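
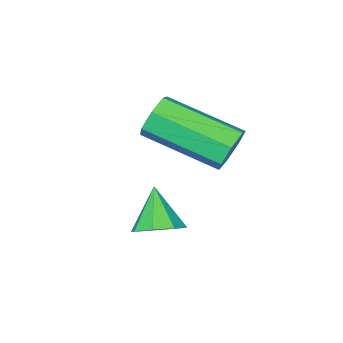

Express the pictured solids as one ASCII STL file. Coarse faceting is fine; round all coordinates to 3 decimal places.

solid 
facet normal -0.432 0.831 -0.350
outer loop
vertex -3.961 -2.374 -0.539
vertex -4.332 -2.348 -0.019
vertex -3.755 -2.087 -0.111
endloop
endfacet
facet normal 0.822 0.203 -0.532
outer loop
vertex -3.961 -2.374 -0.539
vertex -3.755 -2.087 -0.111
vertex -3.076 -4.079 0.178
endloop
endfacet
facet normal 0.822 0.203 -0.531
outer loop
vertex -3.076 -4.079 0.178
vertex -3.755 -2.087 -0.111
vertex -2.87 -3.791 0.607
endloop
endfacet
facet normal 0.431 -0.831 0.351
outer loop
vertex -3.076 -4.079 0.178
vertex -2.87 -3.791 0.607
vertex -3.448 -4.052 0.699
endloop
endfacet
facet normal -0.432 0.831 -0.350
outer loop
vertex -3.755 -2.087 -0.111
vertex -4.332 -2.348 -0.019
vertex -3.984 -1.996 0.387
endloop
endfacet
facet normal 0.802 0.531 0.272
outer loop
vertex -3.755 -2.087 -0.111
vertex -3.984 -1.996 0.387
vertex -2.87 -3.791 0.607
endloop
endfacet
facet normal 0.802 0.531 0.272
outer loop
vertex -2.87 -3.791 0.607
vertex -3.984 -1.996 0.387
vertex -3.099 -3.7 1.105
endloop
endfacet
facet normal 0.431 -0.831 0.350
outer loop
vertex -2.87 -3.791 0.607
vertex -3.099 -3.7 1.105
vertex -3.448 -4.052 0.699
endloop
endfacet
facet normal -0.432 0.831 -0.351
outer loop
vertex -3.984 -1.996 0.387
vertex -4.332 -2.348 -0.019
vertex -4.475 -2.17 0.579
endloop
endfacet
facet normal 0.178 0.459 0.870
outer loop
vertex -3.984 -1.996 0.387
vertex -4.475 -2.17 0.579
vertex -3.099 -3.7 1.105
endloop
endfacet
facet normal 0.178 0.459 0.870
outer loop
vertex -3.099 -3.7 1.105
vertex -4.475 -2.17 0.579
vertex -3.59 -3.874 1.297
endloop
endfacet
facet normal 0.432 -0.831 0.350
outer loop
vertex -3.099 -3.7 1.105
vertex -3.59 -3.874 1.297
vertex -3.448 -4.052 0.699
endloop
endfacet
facet normal -0.431 0.831 -0.351
outer loop
vertex -4.475 -2.17 0.579
vertex -4.332 -2.348 -0.019
vertex -4.859 -2.478 0.321
endloop
endfacet
facet normal -0.580 0.042 0.814
outer loop
vertex -4.475 -2.17 0.579
vertex -4.859 -2.478 0.321
vertex -3.59 -3.874 1.297
endloop
endfacet
facet normal -0.580 0.042 0.814
outer loop
vertex -3.59 -3.874 1.297
vertex -4.859 -2.478 0.321
vertex -3.974 -4.182 1.039
endloop
endfacet
facet normal 0.432 -0.831 0.350
outer loop
vertex -3.59 -3.874 1.297
vertex -3.974 -4.182 1.039
vertex -3.448 -4.052 0.699
endloop
endfacet
facet normal -0.431 0.831 -0.351
outer loop
vertex -4.859 -2.478 0.321
vertex -4.332 -2.348 -0.019
vertex -4.846 -2.688 -0.193
endloop
endfacet
facet normal -0.902 -0.408 0.144
outer loop
vertex -4.859 -2.478 0.321
vertex -4.846 -2.688 -0.193
vertex -3.974 -4.182 1.039
endloop
endfacet
facet normal -0.902 -0.408 0.144
outer loop
vertex -3.974 -4.182 1.039
vertex -4.846 -2.688 -0.193
vertex -3.961 -4.392 0.525
endloop
endfacet
facet normal 0.432 -0.831 0.350
outer loop
vertex -3.974 -4.182 1.039
vertex -3.961 -4.392 0.525
vertex -3.448 -4.052 0.699
endloop
endfacet
facet normal -0.432 0.831 -0.350
outer loop
vertex -4.846 -2.688 -0.193
vertex -4.332 -2.348 -0.019
vertex -4.447 -2.642 -0.576
endloop
endfacet
facet normal -0.545 -0.550 -0.633
outer loop
vertex -4.846 -2.688 -0.193
vertex -4.447 -2.642 -0.576
vertex -3.961 -4.392 0.525
endloop
endfacet
facet normal -0.545 -0.550 -0.633
outer loop
vertex -3.961 -4.392 0.525
vertex -4.447 -2.642 -0.576
vertex -3.562 -4.346 0.142
endloop
endfacet
facet normal 0.432 -0.831 0.350
outer loop
vertex -3.961 -4.392 0.525
vertex -3.562 -4.346 0.142
vertex -3.448 -4.052 0.699
endloop
endfacet
facet normal -0.432 0.831 -0.350
outer loop
vertex -4.447 -2.642 -0.576
vertex -4.332 -2.348 -0.019
vertex -3.961 -2.374 -0.539
endloop
endfacet
facet normal 0.224 -0.277 -0.934
outer loop
vertex -4.447 -2.642 -0.576
vertex -3.961 -2.374 -0.539
vertex -3.562 -4.346 0.142
endloop
endfacet
facet normal 0.222 -0.278 -0.935
outer loop
vertex -3.562 -4.346 0.142
vertex -3.961 -2.374 -0.539
vertex -3.076 -4.079 0.178
endloop
endfacet
facet normal 0.431 -0.831 0.351
outer loop
vertex -3.562 -4.346 0.142
vertex -3.076 -4.079 0.178
vertex -3.448 -4.052 0.699
endloop
endfacet
facet normal 0.324 0.517 -0.792
outer loop
vertex -1.919 -2.921 -1.968
vertex -2.534 -2.797 -2.139
vertex -2.092 -2.501 -1.765
endloop
endfacet
facet normal 0.644 -0.102 0.759
outer loop
vertex -1.919 -2.921 -1.968
vertex -2.092 -2.501 -1.765
vertex -2.926 -3.423 -1.181
endloop
endfacet
facet normal 0.325 0.516 -0.793
outer loop
vertex -2.092 -2.501 -1.765
vertex -2.534 -2.797 -2.139
vertex -2.524 -2.255 -1.782
endloop
endfacet
facet normal 0.190 0.397 0.898
outer loop
vertex -2.092 -2.501 -1.765
vertex -2.524 -2.255 -1.782
vertex -2.926 -3.423 -1.181
endloop
endfacet
facet normal 0.325 0.516 -0.792
outer loop
vertex -2.524 -2.255 -1.782
vertex -2.534 -2.797 -2.139
vertex -2.962 -2.326 -2.008
endloop
endfacet
facet normal -0.456 0.526 0.718
outer loop
vertex -2.524 -2.255 -1.782
vertex -2.962 -2.326 -2.008
vertex -2.926 -3.423 -1.181
endloop
endfacet
facet normal 0.325 0.516 -0.792
outer loop
vertex -2.962 -2.326 -2.008
vertex -2.534 -2.797 -2.139
vertex -3.148 -2.674 -2.311
endloop
endfacet
facet normal -0.923 0.213 0.322
outer loop
vertex -2.962 -2.326 -2.008
vertex -3.148 -2.674 -2.311
vertex -2.926 -3.423 -1.181
endloop
endfacet
facet normal 0.325 0.515 -0.793
outer loop
vertex -3.148 -2.674 -2.311
vertex -2.534 -2.797 -2.139
vertex -2.975 -3.094 -2.513
endloop
endfacet
facet normal -0.932 -0.358 -0.054
outer loop
vertex -3.148 -2.674 -2.311
vertex -2.975 -3.094 -2.513
vertex -2.926 -3.423 -1.181
endloop
endfacet
facet normal 0.324 0.517 -0.792
outer loop
vertex -2.975 -3.094 -2.513
vertex -2.534 -2.797 -2.139
vertex -2.543 -3.34 -2.497
endloop
endfacet
facet normal -0.480 -0.856 -0.194
outer loop
vertex -2.975 -3.094 -2.513
vertex -2.543 -3.34 -2.497
vertex -2.926 -3.423 -1.181
endloop
endfacet
facet normal 0.324 0.517 -0.792
outer loop
vertex -2.543 -3.34 -2.497
vertex -2.534 -2.797 -2.139
vertex -2.105 -3.268 -2.271
endloop
endfacet
facet normal 0.169 -0.986 -0.013
outer loop
vertex -2.543 -3.34 -2.497
vertex -2.105 -3.268 -2.271
vertex -2.926 -3.423 -1.181
endloop
endfacet
facet normal 0.324 0.517 -0.792
outer loop
vertex -2.105 -3.268 -2.271
vertex -2.534 -2.797 -2.139
vertex -1.919 -2.921 -1.968
endloop
endfacet
facet normal 0.634 -0.673 0.382
outer loop
vertex -2.105 -3.268 -2.271
vertex -1.919 -2.921 -1.968
vertex -2.926 -3.423 -1.181
endloop
endfacet

endsolid


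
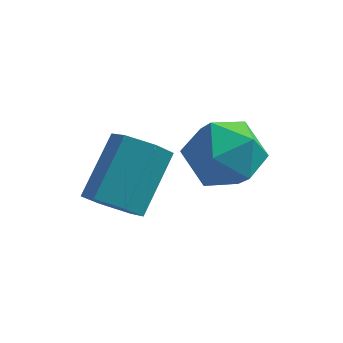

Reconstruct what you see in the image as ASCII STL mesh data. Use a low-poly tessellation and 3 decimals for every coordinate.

solid 
facet normal -0.193 -0.729 -0.657
outer loop
vertex 1.033 -2.538 -0.223
vertex 0.225 -2.486 -0.043
vertex 0.545 -2.022 -0.652
endloop
endfacet
facet normal 0.785 0.286 -0.549
outer loop
vertex 1.033 -2.538 -0.223
vertex 0.545 -2.022 -0.652
vertex 1.424 -1.065 1.103
endloop
endfacet
facet normal 0.785 0.287 -0.550
outer loop
vertex 1.424 -1.065 1.103
vertex 0.545 -2.022 -0.652
vertex 0.935 -0.55 0.674
endloop
endfacet
facet normal 0.192 0.729 0.657
outer loop
vertex 1.424 -1.065 1.103
vertex 0.935 -0.55 0.674
vertex 0.615 -1.014 1.283
endloop
endfacet
facet normal -0.192 -0.729 -0.657
outer loop
vertex 0.545 -2.022 -0.652
vertex 0.225 -2.486 -0.043
vertex -0.264 -1.971 -0.472
endloop
endfacet
facet normal -0.118 0.682 -0.722
outer loop
vertex 0.545 -2.022 -0.652
vertex -0.264 -1.971 -0.472
vertex 0.935 -0.55 0.674
endloop
endfacet
facet normal -0.117 0.681 -0.723
outer loop
vertex 0.935 -0.55 0.674
vertex -0.264 -1.971 -0.472
vertex 0.126 -0.498 0.854
endloop
endfacet
facet normal 0.193 0.729 0.657
outer loop
vertex 0.935 -0.55 0.674
vertex 0.126 -0.498 0.854
vertex 0.615 -1.014 1.283
endloop
endfacet
facet normal -0.192 -0.729 -0.657
outer loop
vertex -0.264 -1.971 -0.472
vertex 0.225 -2.486 -0.043
vertex -0.584 -2.435 0.137
endloop
endfacet
facet normal -0.902 0.395 -0.173
outer loop
vertex -0.264 -1.971 -0.472
vertex -0.584 -2.435 0.137
vertex 0.126 -0.498 0.854
endloop
endfacet
facet normal -0.903 0.395 -0.172
outer loop
vertex 0.126 -0.498 0.854
vertex -0.584 -2.435 0.137
vertex -0.193 -0.962 1.463
endloop
endfacet
facet normal 0.193 0.729 0.657
outer loop
vertex 0.126 -0.498 0.854
vertex -0.193 -0.962 1.463
vertex 0.615 -1.014 1.283
endloop
endfacet
facet normal -0.192 -0.729 -0.657
outer loop
vertex -0.584 -2.435 0.137
vertex 0.225 -2.486 -0.043
vertex -0.095 -2.95 0.566
endloop
endfacet
facet normal -0.784 -0.287 0.550
outer loop
vertex -0.584 -2.435 0.137
vertex -0.095 -2.95 0.566
vertex -0.193 -0.962 1.463
endloop
endfacet
facet normal -0.785 -0.286 0.549
outer loop
vertex -0.193 -0.962 1.463
vertex -0.095 -2.95 0.566
vertex 0.295 -1.478 1.892
endloop
endfacet
facet normal 0.193 0.729 0.657
outer loop
vertex -0.193 -0.962 1.463
vertex 0.295 -1.478 1.892
vertex 0.615 -1.014 1.283
endloop
endfacet
facet normal -0.193 -0.729 -0.657
outer loop
vertex -0.095 -2.95 0.566
vertex 0.225 -2.486 -0.043
vertex 0.714 -3.002 0.386
endloop
endfacet
facet normal 0.117 -0.682 0.722
outer loop
vertex -0.095 -2.95 0.566
vertex 0.714 -3.002 0.386
vertex 0.295 -1.478 1.892
endloop
endfacet
facet normal 0.118 -0.681 0.722
outer loop
vertex 0.295 -1.478 1.892
vertex 0.714 -3.002 0.386
vertex 1.104 -1.529 1.712
endloop
endfacet
facet normal 0.192 0.729 0.657
outer loop
vertex 0.295 -1.478 1.892
vertex 1.104 -1.529 1.712
vertex 0.615 -1.014 1.283
endloop
endfacet
facet normal -0.193 -0.729 -0.657
outer loop
vertex 0.714 -3.002 0.386
vertex 0.225 -2.486 -0.043
vertex 1.033 -2.538 -0.223
endloop
endfacet
facet normal 0.903 -0.394 0.172
outer loop
vertex 0.714 -3.002 0.386
vertex 1.033 -2.538 -0.223
vertex 1.104 -1.529 1.712
endloop
endfacet
facet normal 0.902 -0.395 0.173
outer loop
vertex 1.104 -1.529 1.712
vertex 1.033 -2.538 -0.223
vertex 1.424 -1.065 1.103
endloop
endfacet
facet normal 0.192 0.729 0.657
outer loop
vertex 1.104 -1.529 1.712
vertex 1.424 -1.065 1.103
vertex 0.615 -1.014 1.283
endloop
endfacet
facet normal -0.966 0.204 -0.157
outer loop
vertex 1.762 -0.04 -0.195
vertex 1.478 -0.605 0.823
vertex 1.723 0.568 0.836
endloop
endfacet
facet normal -0.550 0.710 -0.439
outer loop
vertex 1.762 -0.04 -0.195
vertex 1.723 0.568 0.836
vertex 2.609 0.771 0.054
endloop
endfacet
facet normal -0.114 0.398 -0.910
outer loop
vertex 1.762 -0.04 -0.195
vertex 2.609 0.771 0.054
vertex 2.911 -0.277 -0.442
endloop
endfacet
facet normal -0.259 -0.300 -0.918
outer loop
vertex 1.762 -0.04 -0.195
vertex 2.911 -0.277 -0.442
vertex 2.212 -1.128 0.033
endloop
endfacet
facet normal -0.787 -0.420 -0.453
outer loop
vertex 1.762 -0.04 -0.195
vertex 2.212 -1.128 0.033
vertex 1.478 -0.605 0.823
endloop
endfacet
facet normal -0.152 0.985 0.084
outer loop
vertex 2.609 0.771 0.054
vertex 1.723 0.568 0.836
vertex 2.848 0.708 1.227
endloop
endfacet
facet normal -0.824 0.166 0.542
outer loop
vertex 1.723 0.568 0.836
vertex 1.478 -0.605 0.823
vertex 2.149 -0.143 1.702
endloop
endfacet
facet normal -0.533 -0.844 0.063
outer loop
vertex 1.478 -0.605 0.823
vertex 2.212 -1.128 0.033
vertex 2.451 -1.191 1.206
endloop
endfacet
facet normal 0.321 -0.649 -0.690
outer loop
vertex 2.212 -1.128 0.033
vertex 2.911 -0.277 -0.442
vertex 3.337 -0.988 0.424
endloop
endfacet
facet normal 0.556 0.481 -0.678
outer loop
vertex 2.911 -0.277 -0.442
vertex 2.609 0.771 0.054
vertex 3.582 0.185 0.437
endloop
endfacet
facet normal 0.259 0.300 0.918
outer loop
vertex 3.298 -0.38 1.455
vertex 2.848 0.708 1.227
vertex 2.149 -0.143 1.702
endloop
endfacet
facet normal 0.114 -0.398 0.910
outer loop
vertex 3.298 -0.38 1.455
vertex 2.149 -0.143 1.702
vertex 2.451 -1.191 1.206
endloop
endfacet
facet normal 0.550 -0.710 0.439
outer loop
vertex 3.298 -0.38 1.455
vertex 2.451 -1.191 1.206
vertex 3.337 -0.988 0.424
endloop
endfacet
facet normal 0.966 -0.204 0.157
outer loop
vertex 3.298 -0.38 1.455
vertex 3.337 -0.988 0.424
vertex 3.582 0.185 0.437
endloop
endfacet
facet normal 0.787 0.420 0.453
outer loop
vertex 3.298 -0.38 1.455
vertex 3.582 0.185 0.437
vertex 2.848 0.708 1.227
endloop
endfacet
facet normal -0.321 0.649 0.690
outer loop
vertex 2.149 -0.143 1.702
vertex 2.848 0.708 1.227
vertex 1.723 0.568 0.836
endloop
endfacet
facet normal -0.556 -0.481 0.678
outer loop
vertex 2.451 -1.191 1.206
vertex 2.149 -0.143 1.702
vertex 1.478 -0.605 0.823
endloop
endfacet
facet normal 0.152 -0.985 -0.084
outer loop
vertex 3.337 -0.988 0.424
vertex 2.451 -1.191 1.206
vertex 2.212 -1.128 0.033
endloop
endfacet
facet normal 0.824 -0.166 -0.542
outer loop
vertex 3.582 0.185 0.437
vertex 3.337 -0.988 0.424
vertex 2.911 -0.277 -0.442
endloop
endfacet
facet normal 0.533 0.844 -0.063
outer loop
vertex 2.848 0.708 1.227
vertex 3.582 0.185 0.437
vertex 2.609 0.771 0.054
endloop
endfacet

endsolid


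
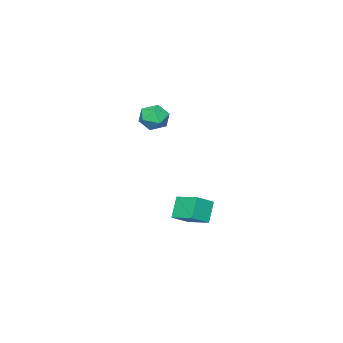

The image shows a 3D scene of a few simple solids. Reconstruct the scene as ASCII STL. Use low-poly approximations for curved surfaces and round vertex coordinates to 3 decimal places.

solid 
facet normal -0.538 -0.197 0.819
outer loop
vertex -0.75 2.275 -1.827
vertex -0.682 3.351 -1.524
vertex -1.548 2.46 -2.307
endloop
endfacet
facet normal -0.060 -0.961 -0.270
outer loop
vertex -0.978 2.669 -3.176
vertex -0.75 2.275 -1.827
vertex -1.548 2.46 -2.307
endloop
endfacet
facet normal -0.538 -0.197 0.819
outer loop
vertex -1.548 2.46 -2.307
vertex -0.682 3.351 -1.524
vertex -1.481 3.537 -2.004
endloop
endfacet
facet normal -0.841 0.194 -0.505
outer loop
vertex -1.481 3.537 -2.004
vertex -0.978 2.669 -3.176
vertex -1.548 2.46 -2.307
endloop
endfacet
facet normal 0.841 -0.195 0.505
outer loop
vertex -0.75 2.275 -1.827
vertex -0.112 3.56 -2.393
vertex -0.682 3.351 -1.524
endloop
endfacet
facet normal -0.061 -0.961 -0.270
outer loop
vertex -0.179 2.483 -2.696
vertex -0.75 2.275 -1.827
vertex -0.978 2.669 -3.176
endloop
endfacet
facet normal 0.840 -0.195 0.506
outer loop
vertex -0.179 2.483 -2.696
vertex -0.112 3.56 -2.393
vertex -0.75 2.275 -1.827
endloop
endfacet
facet normal 0.061 0.961 0.271
outer loop
vertex -0.682 3.351 -1.524
vertex -0.112 3.56 -2.393
vertex -1.481 3.537 -2.004
endloop
endfacet
facet normal -0.840 0.195 -0.505
outer loop
vertex -0.91 3.745 -2.873
vertex -0.978 2.669 -3.176
vertex -1.481 3.537 -2.004
endloop
endfacet
facet normal 0.061 0.961 0.270
outer loop
vertex -1.481 3.537 -2.004
vertex -0.112 3.56 -2.393
vertex -0.91 3.745 -2.873
endloop
endfacet
facet normal 0.538 0.197 -0.820
outer loop
vertex -0.91 3.745 -2.873
vertex -0.179 2.483 -2.696
vertex -0.978 2.669 -3.176
endloop
endfacet
facet normal 0.538 0.197 -0.819
outer loop
vertex -0.112 3.56 -2.393
vertex -0.179 2.483 -2.696
vertex -0.91 3.745 -2.873
endloop
endfacet
facet normal -0.241 0.459 0.855
outer loop
vertex 0.025 2.553 2.954
vertex -0.026 1.956 3.26
vertex 0.563 2.28 3.252
endloop
endfacet
facet normal 0.187 0.869 0.458
outer loop
vertex 0.025 2.553 2.954
vertex 0.563 2.28 3.252
vertex 0.626 2.582 2.654
endloop
endfacet
facet normal -0.132 0.976 -0.171
outer loop
vertex 0.025 2.553 2.954
vertex 0.626 2.582 2.654
vertex 0.076 2.444 2.292
endloop
endfacet
facet normal -0.758 0.632 -0.162
outer loop
vertex 0.025 2.553 2.954
vertex 0.076 2.444 2.292
vertex -0.327 2.057 2.667
endloop
endfacet
facet normal -0.825 0.312 0.472
outer loop
vertex 0.025 2.553 2.954
vertex -0.327 2.057 2.667
vertex -0.026 1.956 3.26
endloop
endfacet
facet normal 0.791 0.508 0.340
outer loop
vertex 0.626 2.582 2.654
vertex 0.563 2.28 3.252
vertex 0.947 2.003 2.773
endloop
endfacet
facet normal 0.100 -0.157 0.983
outer loop
vertex 0.563 2.28 3.252
vertex -0.026 1.956 3.26
vertex 0.544 1.616 3.148
endloop
endfacet
facet normal -0.845 -0.394 0.362
outer loop
vertex -0.026 1.956 3.26
vertex -0.327 2.057 2.667
vertex -0.006 1.478 2.786
endloop
endfacet
facet normal -0.738 0.125 -0.664
outer loop
vertex -0.327 2.057 2.667
vertex 0.076 2.444 2.292
vertex 0.057 1.78 2.188
endloop
endfacet
facet normal 0.274 0.683 -0.677
outer loop
vertex 0.076 2.444 2.292
vertex 0.626 2.582 2.654
vertex 0.646 2.104 2.18
endloop
endfacet
facet normal 0.758 -0.632 0.162
outer loop
vertex 0.595 1.507 2.486
vertex 0.947 2.003 2.773
vertex 0.544 1.616 3.148
endloop
endfacet
facet normal 0.132 -0.976 0.171
outer loop
vertex 0.595 1.507 2.486
vertex 0.544 1.616 3.148
vertex -0.006 1.478 2.786
endloop
endfacet
facet normal -0.187 -0.869 -0.458
outer loop
vertex 0.595 1.507 2.486
vertex -0.006 1.478 2.786
vertex 0.057 1.78 2.188
endloop
endfacet
facet normal 0.241 -0.459 -0.855
outer loop
vertex 0.595 1.507 2.486
vertex 0.057 1.78 2.188
vertex 0.646 2.104 2.18
endloop
endfacet
facet normal 0.825 -0.312 -0.472
outer loop
vertex 0.595 1.507 2.486
vertex 0.646 2.104 2.18
vertex 0.947 2.003 2.773
endloop
endfacet
facet normal 0.738 -0.125 0.664
outer loop
vertex 0.544 1.616 3.148
vertex 0.947 2.003 2.773
vertex 0.563 2.28 3.252
endloop
endfacet
facet normal -0.274 -0.683 0.677
outer loop
vertex -0.006 1.478 2.786
vertex 0.544 1.616 3.148
vertex -0.026 1.956 3.26
endloop
endfacet
facet normal -0.791 -0.508 -0.340
outer loop
vertex 0.057 1.78 2.188
vertex -0.006 1.478 2.786
vertex -0.327 2.057 2.667
endloop
endfacet
facet normal -0.100 0.157 -0.983
outer loop
vertex 0.646 2.104 2.18
vertex 0.057 1.78 2.188
vertex 0.076 2.444 2.292
endloop
endfacet
facet normal 0.845 0.394 -0.362
outer loop
vertex 0.947 2.003 2.773
vertex 0.646 2.104 2.18
vertex 0.626 2.582 2.654
endloop
endfacet

endsolid


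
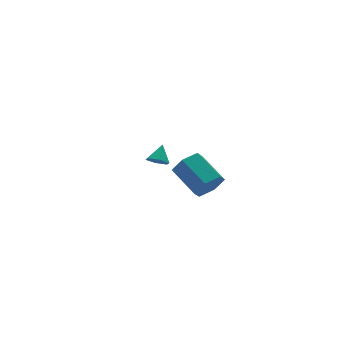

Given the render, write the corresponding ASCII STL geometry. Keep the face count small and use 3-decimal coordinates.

solid 
facet normal 0.189 -0.882 -0.431
outer loop
vertex -0.903 -4.144 1.509
vertex -1.32 -3.848 0.72
vertex -0.399 -3.711 0.844
endloop
endfacet
facet normal 0.823 -0.097 0.560
outer loop
vertex -0.903 -4.144 1.509
vertex -0.399 -3.711 0.844
vertex -1.262 -2.468 2.328
endloop
endfacet
facet normal 0.822 -0.098 0.560
outer loop
vertex -1.262 -2.468 2.328
vertex -0.399 -3.711 0.844
vertex -0.758 -2.035 1.664
endloop
endfacet
facet normal -0.189 0.882 0.432
outer loop
vertex -1.262 -2.468 2.328
vertex -0.758 -2.035 1.664
vertex -1.68 -2.172 1.54
endloop
endfacet
facet normal 0.189 -0.882 -0.431
outer loop
vertex -0.399 -3.711 0.844
vertex -1.32 -3.848 0.72
vertex -0.816 -3.415 0.056
endloop
endfacet
facet normal 0.876 0.350 -0.332
outer loop
vertex -0.399 -3.711 0.844
vertex -0.816 -3.415 0.056
vertex -0.758 -2.035 1.664
endloop
endfacet
facet normal 0.876 0.351 -0.332
outer loop
vertex -0.758 -2.035 1.664
vertex -0.816 -3.415 0.056
vertex -1.176 -1.739 0.875
endloop
endfacet
facet normal -0.189 0.882 0.431
outer loop
vertex -0.758 -2.035 1.664
vertex -1.176 -1.739 0.875
vertex -1.68 -2.172 1.54
endloop
endfacet
facet normal 0.189 -0.882 -0.432
outer loop
vertex -0.816 -3.415 0.056
vertex -1.32 -3.848 0.72
vertex -1.738 -3.552 -0.068
endloop
endfacet
facet normal 0.054 0.448 -0.893
outer loop
vertex -0.816 -3.415 0.056
vertex -1.738 -3.552 -0.068
vertex -1.176 -1.739 0.875
endloop
endfacet
facet normal 0.054 0.448 -0.893
outer loop
vertex -1.176 -1.739 0.875
vertex -1.738 -3.552 -0.068
vertex -2.097 -1.876 0.751
endloop
endfacet
facet normal -0.189 0.882 0.431
outer loop
vertex -1.176 -1.739 0.875
vertex -2.097 -1.876 0.751
vertex -1.68 -2.172 1.54
endloop
endfacet
facet normal 0.189 -0.882 -0.432
outer loop
vertex -1.738 -3.552 -0.068
vertex -1.32 -3.848 0.72
vertex -2.242 -3.985 0.596
endloop
endfacet
facet normal -0.822 0.098 -0.560
outer loop
vertex -1.738 -3.552 -0.068
vertex -2.242 -3.985 0.596
vertex -2.097 -1.876 0.751
endloop
endfacet
facet normal -0.823 0.098 -0.560
outer loop
vertex -2.097 -1.876 0.751
vertex -2.242 -3.985 0.596
vertex -2.601 -2.309 1.416
endloop
endfacet
facet normal -0.189 0.882 0.431
outer loop
vertex -2.097 -1.876 0.751
vertex -2.601 -2.309 1.416
vertex -1.68 -2.172 1.54
endloop
endfacet
facet normal 0.189 -0.882 -0.431
outer loop
vertex -2.242 -3.985 0.596
vertex -1.32 -3.848 0.72
vertex -1.824 -4.281 1.385
endloop
endfacet
facet normal -0.876 -0.350 0.333
outer loop
vertex -2.242 -3.985 0.596
vertex -1.824 -4.281 1.385
vertex -2.601 -2.309 1.416
endloop
endfacet
facet normal -0.876 -0.350 0.332
outer loop
vertex -2.601 -2.309 1.416
vertex -1.824 -4.281 1.385
vertex -2.184 -2.605 2.204
endloop
endfacet
facet normal -0.189 0.882 0.431
outer loop
vertex -2.601 -2.309 1.416
vertex -2.184 -2.605 2.204
vertex -1.68 -2.172 1.54
endloop
endfacet
facet normal 0.189 -0.882 -0.431
outer loop
vertex -1.824 -4.281 1.385
vertex -1.32 -3.848 0.72
vertex -0.903 -4.144 1.509
endloop
endfacet
facet normal -0.054 -0.448 0.893
outer loop
vertex -1.824 -4.281 1.385
vertex -0.903 -4.144 1.509
vertex -2.184 -2.605 2.204
endloop
endfacet
facet normal -0.054 -0.448 0.893
outer loop
vertex -2.184 -2.605 2.204
vertex -0.903 -4.144 1.509
vertex -1.262 -2.468 2.328
endloop
endfacet
facet normal -0.189 0.882 0.432
outer loop
vertex -2.184 -2.605 2.204
vertex -1.262 -2.468 2.328
vertex -1.68 -2.172 1.54
endloop
endfacet
facet normal -0.536 -0.505 -0.676
outer loop
vertex 0.124 3.135 -2.362
vertex -0.308 3.67 -2.419
vertex 0.246 3.629 -2.828
endloop
endfacet
facet normal 0.980 -0.194 0.050
outer loop
vertex 0.124 3.135 -2.362
vertex 0.246 3.629 -2.828
vertex 0.308 4.25 -1.641
endloop
endfacet
facet normal -0.536 -0.506 -0.676
outer loop
vertex 0.246 3.629 -2.828
vertex -0.308 3.67 -2.419
vertex -0.187 4.164 -2.885
endloop
endfacet
facet normal 0.749 0.570 -0.337
outer loop
vertex 0.246 3.629 -2.828
vertex -0.187 4.164 -2.885
vertex 0.308 4.25 -1.641
endloop
endfacet
facet normal -0.536 -0.506 -0.676
outer loop
vertex -0.187 4.164 -2.885
vertex -0.308 3.67 -2.419
vertex -0.741 4.204 -2.475
endloop
endfacet
facet normal 0.016 0.997 -0.075
outer loop
vertex -0.187 4.164 -2.885
vertex -0.741 4.204 -2.475
vertex 0.308 4.25 -1.641
endloop
endfacet
facet normal -0.536 -0.505 -0.676
outer loop
vertex -0.741 4.204 -2.475
vertex -0.308 3.67 -2.419
vertex -0.862 3.71 -2.01
endloop
endfacet
facet normal -0.485 0.659 0.574
outer loop
vertex -0.741 4.204 -2.475
vertex -0.862 3.71 -2.01
vertex 0.308 4.25 -1.641
endloop
endfacet
facet normal -0.536 -0.505 -0.677
outer loop
vertex -0.862 3.71 -2.01
vertex -0.308 3.67 -2.419
vertex -0.43 3.175 -1.953
endloop
endfacet
facet normal -0.255 -0.104 0.961
outer loop
vertex -0.862 3.71 -2.01
vertex -0.43 3.175 -1.953
vertex 0.308 4.25 -1.641
endloop
endfacet
facet normal -0.536 -0.505 -0.677
outer loop
vertex -0.43 3.175 -1.953
vertex -0.308 3.67 -2.419
vertex 0.124 3.135 -2.362
endloop
endfacet
facet normal 0.478 -0.531 0.699
outer loop
vertex -0.43 3.175 -1.953
vertex 0.124 3.135 -2.362
vertex 0.308 4.25 -1.641
endloop
endfacet

endsolid


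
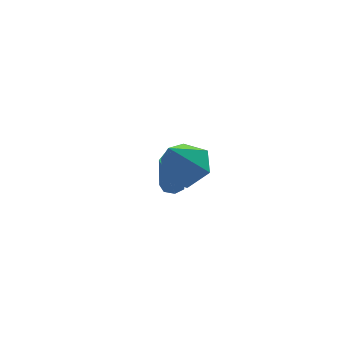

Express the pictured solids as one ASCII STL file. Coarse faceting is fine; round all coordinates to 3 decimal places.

solid 
facet normal 0.027 0.051 -0.998
outer loop
vertex -1.899 2.495 -1.626
vertex -2.205 2.915 -1.613
vertex -1.685 2.892 -1.6
endloop
endfacet
facet normal 0.880 -0.475 0.001
outer loop
vertex -1.899 2.495 -1.626
vertex -1.685 2.892 -1.6
vertex -1.95 2.404 0.12
endloop
endfacet
facet normal 0.880 -0.475 0.001
outer loop
vertex -1.95 2.404 0.12
vertex -1.685 2.892 -1.6
vertex -1.736 2.801 0.147
endloop
endfacet
facet normal -0.029 -0.052 0.998
outer loop
vertex -1.95 2.404 0.12
vertex -1.736 2.801 0.147
vertex -2.255 2.825 0.133
endloop
endfacet
facet normal 0.027 0.053 -0.998
outer loop
vertex -1.685 2.892 -1.6
vertex -2.205 2.915 -1.613
vertex -1.863 3.306 -1.583
endloop
endfacet
facet normal 0.918 0.393 0.047
outer loop
vertex -1.685 2.892 -1.6
vertex -1.863 3.306 -1.583
vertex -1.736 2.801 0.147
endloop
endfacet
facet normal 0.918 0.393 0.047
outer loop
vertex -1.736 2.801 0.147
vertex -1.863 3.306 -1.583
vertex -1.914 3.215 0.164
endloop
endfacet
facet normal -0.029 -0.054 0.998
outer loop
vertex -1.736 2.801 0.147
vertex -1.914 3.215 0.164
vertex -2.255 2.825 0.133
endloop
endfacet
facet normal 0.030 0.050 -0.998
outer loop
vertex -1.863 3.306 -1.583
vertex -2.205 2.915 -1.613
vertex -2.298 3.426 -1.59
endloop
endfacet
facet normal 0.265 0.963 0.058
outer loop
vertex -1.863 3.306 -1.583
vertex -2.298 3.426 -1.59
vertex -1.914 3.215 0.164
endloop
endfacet
facet normal 0.267 0.962 0.057
outer loop
vertex -1.914 3.215 0.164
vertex -2.298 3.426 -1.59
vertex -2.348 3.336 0.157
endloop
endfacet
facet normal -0.031 -0.052 0.998
outer loop
vertex -1.914 3.215 0.164
vertex -2.348 3.336 0.157
vertex -2.255 2.825 0.133
endloop
endfacet
facet normal 0.029 0.050 -0.998
outer loop
vertex -2.298 3.426 -1.59
vertex -2.205 2.915 -1.613
vertex -2.663 3.162 -1.614
endloop
endfacet
facet normal -0.587 0.809 0.025
outer loop
vertex -2.298 3.426 -1.59
vertex -2.663 3.162 -1.614
vertex -2.348 3.336 0.157
endloop
endfacet
facet normal -0.588 0.808 0.025
outer loop
vertex -2.348 3.336 0.157
vertex -2.663 3.162 -1.614
vertex -2.713 3.071 0.133
endloop
endfacet
facet normal -0.028 -0.052 0.998
outer loop
vertex -2.348 3.336 0.157
vertex -2.713 3.071 0.133
vertex -2.255 2.825 0.133
endloop
endfacet
facet normal 0.030 0.052 -0.998
outer loop
vertex -2.663 3.162 -1.614
vertex -2.205 2.915 -1.613
vertex -2.682 2.712 -1.638
endloop
endfacet
facet normal -0.999 0.044 -0.026
outer loop
vertex -2.663 3.162 -1.614
vertex -2.682 2.712 -1.638
vertex -2.713 3.071 0.133
endloop
endfacet
facet normal -0.999 0.046 -0.027
outer loop
vertex -2.713 3.071 0.133
vertex -2.682 2.712 -1.638
vertex -2.733 2.621 0.109
endloop
endfacet
facet normal -0.028 -0.052 0.998
outer loop
vertex -2.713 3.071 0.133
vertex -2.733 2.621 0.109
vertex -2.255 2.825 0.133
endloop
endfacet
facet normal 0.030 0.052 -0.998
outer loop
vertex -2.682 2.712 -1.638
vertex -2.205 2.915 -1.613
vertex -2.343 2.415 -1.643
endloop
endfacet
facet normal -0.658 -0.750 -0.058
outer loop
vertex -2.682 2.712 -1.638
vertex -2.343 2.415 -1.643
vertex -2.733 2.621 0.109
endloop
endfacet
facet normal -0.657 -0.751 -0.058
outer loop
vertex -2.733 2.621 0.109
vertex -2.343 2.415 -1.643
vertex -2.393 2.324 0.103
endloop
endfacet
facet normal -0.028 -0.052 0.998
outer loop
vertex -2.733 2.621 0.109
vertex -2.393 2.324 0.103
vertex -2.255 2.825 0.133
endloop
endfacet
facet normal 0.029 0.052 -0.998
outer loop
vertex -2.343 2.415 -1.643
vertex -2.205 2.915 -1.613
vertex -1.899 2.495 -1.626
endloop
endfacet
facet normal 0.179 -0.983 -0.046
outer loop
vertex -2.343 2.415 -1.643
vertex -1.899 2.495 -1.626
vertex -2.393 2.324 0.103
endloop
endfacet
facet normal 0.179 -0.983 -0.046
outer loop
vertex -2.393 2.324 0.103
vertex -1.899 2.495 -1.626
vertex -1.95 2.404 0.12
endloop
endfacet
facet normal -0.029 -0.052 0.998
outer loop
vertex -2.393 2.324 0.103
vertex -1.95 2.404 0.12
vertex -2.255 2.825 0.133
endloop
endfacet
facet normal 0.429 0.157 -0.890
outer loop
vertex -2.58 -1.0 3.089
vertex -3.149 -0.126 2.969
vertex -2.208 -0.08 3.431
endloop
endfacet
facet normal 0.573 -0.479 0.665
outer loop
vertex -2.58 -1.0 3.089
vertex -2.208 -0.08 3.431
vertex -3.991 -0.434 4.711
endloop
endfacet
facet normal 0.429 0.157 -0.890
outer loop
vertex -2.208 -0.08 3.431
vertex -3.149 -0.126 2.969
vertex -2.776 0.794 3.311
endloop
endfacet
facet normal 0.475 0.415 0.776
outer loop
vertex -2.208 -0.08 3.431
vertex -2.776 0.794 3.311
vertex -3.991 -0.434 4.711
endloop
endfacet
facet normal 0.430 0.156 -0.889
outer loop
vertex -2.776 0.794 3.311
vertex -3.149 -0.126 2.969
vertex -3.718 0.748 2.848
endloop
endfacet
facet normal -0.279 0.829 0.485
outer loop
vertex -2.776 0.794 3.311
vertex -3.718 0.748 2.848
vertex -3.991 -0.434 4.711
endloop
endfacet
facet normal 0.430 0.157 -0.889
outer loop
vertex -3.718 0.748 2.848
vertex -3.149 -0.126 2.969
vertex -4.09 -0.172 2.506
endloop
endfacet
facet normal -0.934 0.347 0.083
outer loop
vertex -3.718 0.748 2.848
vertex -4.09 -0.172 2.506
vertex -3.991 -0.434 4.711
endloop
endfacet
facet normal 0.430 0.158 -0.889
outer loop
vertex -4.09 -0.172 2.506
vertex -3.149 -0.126 2.969
vertex -3.521 -1.046 2.626
endloop
endfacet
facet normal -0.836 -0.548 -0.028
outer loop
vertex -4.09 -0.172 2.506
vertex -3.521 -1.046 2.626
vertex -3.991 -0.434 4.711
endloop
endfacet
facet normal 0.430 0.158 -0.889
outer loop
vertex -3.521 -1.046 2.626
vertex -3.149 -0.126 2.969
vertex -2.58 -1.0 3.089
endloop
endfacet
facet normal -0.083 -0.961 0.263
outer loop
vertex -3.521 -1.046 2.626
vertex -2.58 -1.0 3.089
vertex -3.991 -0.434 4.711
endloop
endfacet

endsolid


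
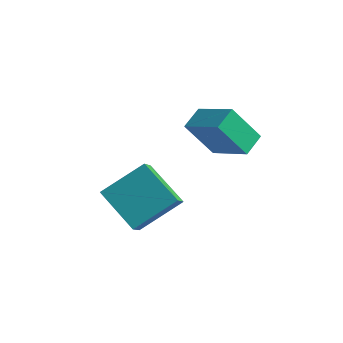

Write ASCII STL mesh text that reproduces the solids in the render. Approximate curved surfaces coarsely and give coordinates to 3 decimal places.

solid 
facet normal -0.882 0.141 -0.450
outer loop
vertex 1.634 -1.223 -0.113
vertex 1.597 -0.235 0.269
vertex 2.519 -0.595 -1.649
endloop
endfacet
facet normal 0.035 -0.932 -0.361
outer loop
vertex 4.203 -0.865 -0.789
vertex 1.634 -1.223 -0.113
vertex 2.519 -0.595 -1.649
endloop
endfacet
facet normal -0.882 0.142 -0.450
outer loop
vertex 2.519 -0.595 -1.649
vertex 1.597 -0.235 0.269
vertex 2.482 0.393 -1.266
endloop
endfacet
facet normal 0.471 0.334 -0.817
outer loop
vertex 2.482 0.393 -1.266
vertex 4.203 -0.865 -0.789
vertex 2.519 -0.595 -1.649
endloop
endfacet
facet normal -0.471 -0.333 0.817
outer loop
vertex 1.634 -1.223 -0.113
vertex 3.281 -0.505 1.129
vertex 1.597 -0.235 0.269
endloop
endfacet
facet normal 0.035 -0.932 -0.361
outer loop
vertex 3.318 -1.493 0.746
vertex 1.634 -1.223 -0.113
vertex 4.203 -0.865 -0.789
endloop
endfacet
facet normal -0.470 -0.334 0.817
outer loop
vertex 3.318 -1.493 0.746
vertex 3.281 -0.505 1.129
vertex 1.634 -1.223 -0.113
endloop
endfacet
facet normal -0.035 0.932 0.361
outer loop
vertex 1.597 -0.235 0.269
vertex 3.281 -0.505 1.129
vertex 2.482 0.393 -1.266
endloop
endfacet
facet normal 0.470 0.334 -0.817
outer loop
vertex 4.166 0.123 -0.407
vertex 4.203 -0.865 -0.789
vertex 2.482 0.393 -1.266
endloop
endfacet
facet normal -0.035 0.932 0.361
outer loop
vertex 2.482 0.393 -1.266
vertex 3.281 -0.505 1.129
vertex 4.166 0.123 -0.407
endloop
endfacet
facet normal 0.882 -0.141 0.450
outer loop
vertex 4.166 0.123 -0.407
vertex 3.318 -1.493 0.746
vertex 4.203 -0.865 -0.789
endloop
endfacet
facet normal 0.882 -0.141 0.450
outer loop
vertex 3.281 -0.505 1.129
vertex 3.318 -1.493 0.746
vertex 4.166 0.123 -0.407
endloop
endfacet
facet normal -0.840 0.164 0.517
outer loop
vertex -0.45 -3.768 -3.227
vertex 0.542 -2.283 -2.084
vertex -0.795 -2.893 -4.065
endloop
endfacet
facet normal -0.468 -0.701 -0.539
outer loop
vertex 0.978 -3.237 -5.156
vertex -0.45 -3.768 -3.227
vertex -0.795 -2.893 -4.065
endloop
endfacet
facet normal -0.840 0.163 0.517
outer loop
vertex -0.795 -2.893 -4.065
vertex 0.542 -2.283 -2.084
vertex 0.196 -1.407 -2.923
endloop
endfacet
facet normal -0.275 0.694 -0.665
outer loop
vertex 0.196 -1.407 -2.923
vertex 0.978 -3.237 -5.156
vertex -0.795 -2.893 -4.065
endloop
endfacet
facet normal 0.274 -0.695 0.665
outer loop
vertex -0.45 -3.768 -3.227
vertex 2.315 -2.627 -3.175
vertex 0.542 -2.283 -2.084
endloop
endfacet
facet normal -0.467 -0.701 -0.539
outer loop
vertex 1.324 -4.113 -4.317
vertex -0.45 -3.768 -3.227
vertex 0.978 -3.237 -5.156
endloop
endfacet
facet normal 0.274 -0.694 0.666
outer loop
vertex 1.324 -4.113 -4.317
vertex 2.315 -2.627 -3.175
vertex -0.45 -3.768 -3.227
endloop
endfacet
facet normal 0.468 0.701 0.539
outer loop
vertex 0.542 -2.283 -2.084
vertex 2.315 -2.627 -3.175
vertex 0.196 -1.407 -2.923
endloop
endfacet
facet normal -0.274 0.695 -0.665
outer loop
vertex 1.97 -1.752 -4.013
vertex 0.978 -3.237 -5.156
vertex 0.196 -1.407 -2.923
endloop
endfacet
facet normal 0.467 0.701 0.539
outer loop
vertex 0.196 -1.407 -2.923
vertex 2.315 -2.627 -3.175
vertex 1.97 -1.752 -4.013
endloop
endfacet
facet normal 0.840 -0.163 -0.517
outer loop
vertex 1.97 -1.752 -4.013
vertex 1.324 -4.113 -4.317
vertex 0.978 -3.237 -5.156
endloop
endfacet
facet normal 0.840 -0.163 -0.517
outer loop
vertex 2.315 -2.627 -3.175
vertex 1.324 -4.113 -4.317
vertex 1.97 -1.752 -4.013
endloop
endfacet

endsolid


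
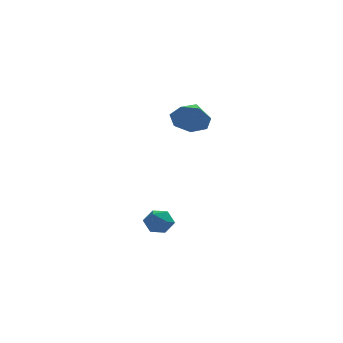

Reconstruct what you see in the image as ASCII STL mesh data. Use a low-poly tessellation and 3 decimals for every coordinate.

solid 
facet normal -0.790 -0.519 0.326
outer loop
vertex -0.585 -0.235 -3.721
vertex -0.22 -0.908 -3.909
vertex -0.128 -0.597 -3.19
endloop
endfacet
facet normal -0.723 0.092 0.685
outer loop
vertex -0.585 -0.235 -3.721
vertex -0.128 -0.597 -3.19
vertex -0.099 0.187 -3.265
endloop
endfacet
facet normal -0.747 0.629 0.215
outer loop
vertex -0.585 -0.235 -3.721
vertex -0.099 0.187 -3.265
vertex -0.172 0.362 -4.031
endloop
endfacet
facet normal -0.830 0.348 -0.436
outer loop
vertex -0.585 -0.235 -3.721
vertex -0.172 0.362 -4.031
vertex -0.247 -0.315 -4.428
endloop
endfacet
facet normal -0.856 -0.362 -0.369
outer loop
vertex -0.585 -0.235 -3.721
vertex -0.247 -0.315 -4.428
vertex -0.22 -0.908 -3.909
endloop
endfacet
facet normal -0.078 0.098 0.992
outer loop
vertex -0.099 0.187 -3.265
vertex -0.128 -0.597 -3.19
vertex 0.567 -0.225 -3.172
endloop
endfacet
facet normal -0.188 -0.892 0.410
outer loop
vertex -0.128 -0.597 -3.19
vertex -0.22 -0.908 -3.909
vertex 0.492 -0.902 -3.569
endloop
endfacet
facet normal -0.295 -0.637 -0.712
outer loop
vertex -0.22 -0.908 -3.909
vertex -0.247 -0.315 -4.428
vertex 0.419 -0.727 -4.335
endloop
endfacet
facet normal -0.252 0.510 -0.822
outer loop
vertex -0.247 -0.315 -4.428
vertex -0.172 0.362 -4.031
vertex 0.448 0.057 -4.41
endloop
endfacet
facet normal -0.119 0.965 0.232
outer loop
vertex -0.172 0.362 -4.031
vertex -0.099 0.187 -3.265
vertex 0.54 0.368 -3.691
endloop
endfacet
facet normal 0.830 -0.348 0.436
outer loop
vertex 0.905 -0.305 -3.879
vertex 0.567 -0.225 -3.172
vertex 0.492 -0.902 -3.569
endloop
endfacet
facet normal 0.747 -0.629 -0.215
outer loop
vertex 0.905 -0.305 -3.879
vertex 0.492 -0.902 -3.569
vertex 0.419 -0.727 -4.335
endloop
endfacet
facet normal 0.723 -0.092 -0.685
outer loop
vertex 0.905 -0.305 -3.879
vertex 0.419 -0.727 -4.335
vertex 0.448 0.057 -4.41
endloop
endfacet
facet normal 0.790 0.519 -0.326
outer loop
vertex 0.905 -0.305 -3.879
vertex 0.448 0.057 -4.41
vertex 0.54 0.368 -3.691
endloop
endfacet
facet normal 0.856 0.362 0.369
outer loop
vertex 0.905 -0.305 -3.879
vertex 0.54 0.368 -3.691
vertex 0.567 -0.225 -3.172
endloop
endfacet
facet normal 0.252 -0.510 0.822
outer loop
vertex 0.492 -0.902 -3.569
vertex 0.567 -0.225 -3.172
vertex -0.128 -0.597 -3.19
endloop
endfacet
facet normal 0.119 -0.965 -0.232
outer loop
vertex 0.419 -0.727 -4.335
vertex 0.492 -0.902 -3.569
vertex -0.22 -0.908 -3.909
endloop
endfacet
facet normal 0.078 -0.098 -0.992
outer loop
vertex 0.448 0.057 -4.41
vertex 0.419 -0.727 -4.335
vertex -0.247 -0.315 -4.428
endloop
endfacet
facet normal 0.188 0.892 -0.410
outer loop
vertex 0.54 0.368 -3.691
vertex 0.448 0.057 -4.41
vertex -0.172 0.362 -4.031
endloop
endfacet
facet normal 0.295 0.637 0.712
outer loop
vertex 0.567 -0.225 -3.172
vertex 0.54 0.368 -3.691
vertex -0.099 0.187 -3.265
endloop
endfacet
facet normal -0.266 -0.890 -0.369
outer loop
vertex 2.035 -0.199 3.319
vertex 1.655 0.25 2.51
vertex 2.585 -0.089 2.657
endloop
endfacet
facet normal 0.758 0.095 0.645
outer loop
vertex 2.035 -0.199 3.319
vertex 2.585 -0.089 2.657
vertex 2.045 1.55 3.05
endloop
endfacet
facet normal -0.266 -0.890 -0.370
outer loop
vertex 2.585 -0.089 2.657
vertex 1.655 0.25 2.51
vertex 2.435 0.277 1.884
endloop
endfacet
facet normal 0.947 0.320 -0.032
outer loop
vertex 2.585 -0.089 2.657
vertex 2.435 0.277 1.884
vertex 2.045 1.55 3.05
endloop
endfacet
facet normal -0.266 -0.890 -0.370
outer loop
vertex 2.435 0.277 1.884
vertex 1.655 0.25 2.51
vertex 1.698 0.622 1.583
endloop
endfacet
facet normal 0.528 0.656 -0.540
outer loop
vertex 2.435 0.277 1.884
vertex 1.698 0.622 1.583
vertex 2.045 1.55 3.05
endloop
endfacet
facet normal -0.267 -0.890 -0.370
outer loop
vertex 1.698 0.622 1.583
vertex 1.655 0.25 2.51
vertex 0.929 0.688 1.98
endloop
endfacet
facet normal -0.182 0.850 -0.494
outer loop
vertex 1.698 0.622 1.583
vertex 0.929 0.688 1.98
vertex 2.045 1.55 3.05
endloop
endfacet
facet normal -0.267 -0.890 -0.369
outer loop
vertex 0.929 0.688 1.98
vertex 1.655 0.25 2.51
vertex 0.707 0.424 2.777
endloop
endfacet
facet normal -0.651 0.756 0.069
outer loop
vertex 0.929 0.688 1.98
vertex 0.707 0.424 2.777
vertex 2.045 1.55 3.05
endloop
endfacet
facet normal -0.267 -0.890 -0.369
outer loop
vertex 0.707 0.424 2.777
vertex 1.655 0.25 2.51
vertex 1.2 0.029 3.373
endloop
endfacet
facet normal -0.523 0.445 0.727
outer loop
vertex 0.707 0.424 2.777
vertex 1.2 0.029 3.373
vertex 2.045 1.55 3.05
endloop
endfacet
facet normal -0.267 -0.890 -0.369
outer loop
vertex 1.2 0.029 3.373
vertex 1.655 0.25 2.51
vertex 2.035 -0.199 3.319
endloop
endfacet
facet normal 0.105 0.151 0.983
outer loop
vertex 1.2 0.029 3.373
vertex 2.035 -0.199 3.319
vertex 2.045 1.55 3.05
endloop
endfacet

endsolid


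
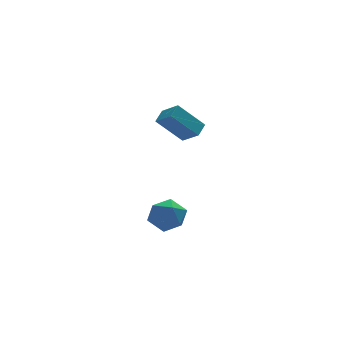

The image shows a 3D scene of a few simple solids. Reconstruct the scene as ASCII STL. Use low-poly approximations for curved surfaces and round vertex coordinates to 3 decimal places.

solid 
facet normal -0.540 0.740 -0.400
outer loop
vertex -3.412 1.94 -4.337
vertex -4.273 1.59 -3.823
vertex -3.634 2.304 -3.364
endloop
endfacet
facet normal 0.142 0.937 -0.318
outer loop
vertex -3.412 1.94 -4.337
vertex -3.634 2.304 -3.364
vertex -2.633 2.064 -3.625
endloop
endfacet
facet normal 0.549 0.480 -0.684
outer loop
vertex -3.412 1.94 -4.337
vertex -2.633 2.064 -3.625
vertex -2.653 1.202 -4.246
endloop
endfacet
facet normal 0.119 0.000 -0.993
outer loop
vertex -3.412 1.94 -4.337
vertex -2.653 1.202 -4.246
vertex -3.667 0.909 -4.368
endloop
endfacet
facet normal -0.553 0.161 -0.817
outer loop
vertex -3.412 1.94 -4.337
vertex -3.667 0.909 -4.368
vertex -4.273 1.59 -3.823
endloop
endfacet
facet normal 0.307 0.875 0.373
outer loop
vertex -2.633 2.064 -3.625
vertex -3.634 2.304 -3.364
vertex -3.013 1.791 -2.672
endloop
endfacet
facet normal -0.795 0.557 0.240
outer loop
vertex -3.634 2.304 -3.364
vertex -4.273 1.59 -3.823
vertex -4.027 1.498 -2.794
endloop
endfacet
facet normal -0.817 -0.379 -0.434
outer loop
vertex -4.273 1.59 -3.823
vertex -3.667 0.909 -4.368
vertex -4.047 0.636 -3.415
endloop
endfacet
facet normal 0.271 -0.640 -0.718
outer loop
vertex -3.667 0.909 -4.368
vertex -2.653 1.202 -4.246
vertex -3.046 0.396 -3.676
endloop
endfacet
facet normal 0.966 0.135 -0.219
outer loop
vertex -2.653 1.202 -4.246
vertex -2.633 2.064 -3.625
vertex -2.407 1.11 -3.217
endloop
endfacet
facet normal -0.119 -0.000 0.993
outer loop
vertex -3.268 0.76 -2.703
vertex -3.013 1.791 -2.672
vertex -4.027 1.498 -2.794
endloop
endfacet
facet normal -0.549 -0.480 0.684
outer loop
vertex -3.268 0.76 -2.703
vertex -4.027 1.498 -2.794
vertex -4.047 0.636 -3.415
endloop
endfacet
facet normal -0.142 -0.937 0.318
outer loop
vertex -3.268 0.76 -2.703
vertex -4.047 0.636 -3.415
vertex -3.046 0.396 -3.676
endloop
endfacet
facet normal 0.540 -0.740 0.400
outer loop
vertex -3.268 0.76 -2.703
vertex -3.046 0.396 -3.676
vertex -2.407 1.11 -3.217
endloop
endfacet
facet normal 0.553 -0.161 0.817
outer loop
vertex -3.268 0.76 -2.703
vertex -2.407 1.11 -3.217
vertex -3.013 1.791 -2.672
endloop
endfacet
facet normal -0.271 0.640 0.718
outer loop
vertex -4.027 1.498 -2.794
vertex -3.013 1.791 -2.672
vertex -3.634 2.304 -3.364
endloop
endfacet
facet normal -0.966 -0.135 0.219
outer loop
vertex -4.047 0.636 -3.415
vertex -4.027 1.498 -2.794
vertex -4.273 1.59 -3.823
endloop
endfacet
facet normal -0.307 -0.875 -0.373
outer loop
vertex -3.046 0.396 -3.676
vertex -4.047 0.636 -3.415
vertex -3.667 0.909 -4.368
endloop
endfacet
facet normal 0.795 -0.557 -0.240
outer loop
vertex -2.407 1.11 -3.217
vertex -3.046 0.396 -3.676
vertex -2.653 1.202 -4.246
endloop
endfacet
facet normal 0.817 0.379 0.434
outer loop
vertex -3.013 1.791 -2.672
vertex -2.407 1.11 -3.217
vertex -2.633 2.064 -3.625
endloop
endfacet
facet normal -0.675 0.161 0.720
outer loop
vertex -3.211 1.11 3.287
vertex -2.674 1.699 3.659
vertex -3.708 1.98 2.627
endloop
endfacet
facet normal -0.610 -0.670 -0.423
outer loop
vertex -2.446 1.681 1.281
vertex -3.211 1.11 3.287
vertex -3.708 1.98 2.627
endloop
endfacet
facet normal -0.675 0.159 0.720
outer loop
vertex -3.708 1.98 2.627
vertex -2.674 1.699 3.659
vertex -3.171 2.57 3.0
endloop
endfacet
facet normal -0.415 0.725 -0.550
outer loop
vertex -3.171 2.57 3.0
vertex -2.446 1.681 1.281
vertex -3.708 1.98 2.627
endloop
endfacet
facet normal 0.415 -0.725 0.550
outer loop
vertex -3.211 1.11 3.287
vertex -1.412 1.4 2.313
vertex -2.674 1.699 3.659
endloop
endfacet
facet normal -0.611 -0.669 -0.423
outer loop
vertex -1.949 0.81 1.94
vertex -3.211 1.11 3.287
vertex -2.446 1.681 1.281
endloop
endfacet
facet normal 0.415 -0.725 0.550
outer loop
vertex -1.949 0.81 1.94
vertex -1.412 1.4 2.313
vertex -3.211 1.11 3.287
endloop
endfacet
facet normal 0.611 0.669 0.424
outer loop
vertex -2.674 1.699 3.659
vertex -1.412 1.4 2.313
vertex -3.171 2.57 3.0
endloop
endfacet
facet normal -0.414 0.725 -0.550
outer loop
vertex -1.909 2.27 1.653
vertex -2.446 1.681 1.281
vertex -3.171 2.57 3.0
endloop
endfacet
facet normal 0.611 0.670 0.423
outer loop
vertex -3.171 2.57 3.0
vertex -1.412 1.4 2.313
vertex -1.909 2.27 1.653
endloop
endfacet
facet normal 0.675 -0.160 -0.720
outer loop
vertex -1.909 2.27 1.653
vertex -1.949 0.81 1.94
vertex -2.446 1.681 1.281
endloop
endfacet
facet normal 0.676 -0.160 -0.720
outer loop
vertex -1.412 1.4 2.313
vertex -1.949 0.81 1.94
vertex -1.909 2.27 1.653
endloop
endfacet

endsolid


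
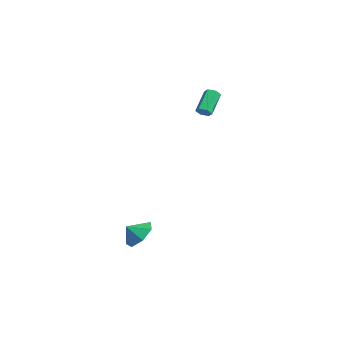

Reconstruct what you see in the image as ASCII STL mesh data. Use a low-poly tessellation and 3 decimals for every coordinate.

solid 
facet normal 0.558 -0.545 -0.626
outer loop
vertex -1.493 2.661 3.375
vertex -1.82 2.261 3.432
vertex -1.9 2.611 3.056
endloop
endfacet
facet normal 0.274 0.833 -0.481
outer loop
vertex -1.493 2.661 3.375
vertex -1.9 2.611 3.056
vertex -2.453 3.599 4.452
endloop
endfacet
facet normal 0.275 0.833 -0.480
outer loop
vertex -2.453 3.599 4.452
vertex -1.9 2.611 3.056
vertex -2.86 3.549 4.132
endloop
endfacet
facet normal -0.559 0.544 0.626
outer loop
vertex -2.453 3.599 4.452
vertex -2.86 3.549 4.132
vertex -2.78 3.199 4.508
endloop
endfacet
facet normal 0.559 -0.544 -0.626
outer loop
vertex -1.9 2.611 3.056
vertex -1.82 2.261 3.432
vertex -2.227 2.211 3.112
endloop
endfacet
facet normal -0.540 0.333 -0.773
outer loop
vertex -1.9 2.611 3.056
vertex -2.227 2.211 3.112
vertex -2.86 3.549 4.132
endloop
endfacet
facet normal -0.541 0.333 -0.772
outer loop
vertex -2.86 3.549 4.132
vertex -2.227 2.211 3.112
vertex -3.187 3.149 4.189
endloop
endfacet
facet normal -0.558 0.545 0.626
outer loop
vertex -2.86 3.549 4.132
vertex -3.187 3.149 4.189
vertex -2.78 3.199 4.508
endloop
endfacet
facet normal 0.559 -0.544 -0.626
outer loop
vertex -2.227 2.211 3.112
vertex -1.82 2.261 3.432
vertex -2.147 1.861 3.488
endloop
endfacet
facet normal -0.816 -0.500 -0.292
outer loop
vertex -2.227 2.211 3.112
vertex -2.147 1.861 3.488
vertex -3.187 3.149 4.189
endloop
endfacet
facet normal -0.816 -0.500 -0.292
outer loop
vertex -3.187 3.149 4.189
vertex -2.147 1.861 3.488
vertex -3.107 2.799 4.565
endloop
endfacet
facet normal -0.558 0.545 0.626
outer loop
vertex -3.187 3.149 4.189
vertex -3.107 2.799 4.565
vertex -2.78 3.199 4.508
endloop
endfacet
facet normal 0.559 -0.544 -0.626
outer loop
vertex -2.147 1.861 3.488
vertex -1.82 2.261 3.432
vertex -1.74 1.911 3.808
endloop
endfacet
facet normal -0.275 -0.833 0.480
outer loop
vertex -2.147 1.861 3.488
vertex -1.74 1.911 3.808
vertex -3.107 2.799 4.565
endloop
endfacet
facet normal -0.275 -0.833 0.481
outer loop
vertex -3.107 2.799 4.565
vertex -1.74 1.911 3.808
vertex -2.7 2.849 4.884
endloop
endfacet
facet normal -0.558 0.545 0.626
outer loop
vertex -3.107 2.799 4.565
vertex -2.7 2.849 4.884
vertex -2.78 3.199 4.508
endloop
endfacet
facet normal 0.558 -0.545 -0.626
outer loop
vertex -1.74 1.911 3.808
vertex -1.82 2.261 3.432
vertex -1.413 2.311 3.751
endloop
endfacet
facet normal 0.541 -0.332 0.772
outer loop
vertex -1.74 1.911 3.808
vertex -1.413 2.311 3.751
vertex -2.7 2.849 4.884
endloop
endfacet
facet normal 0.540 -0.334 0.772
outer loop
vertex -2.7 2.849 4.884
vertex -1.413 2.311 3.751
vertex -2.373 3.249 4.828
endloop
endfacet
facet normal -0.559 0.544 0.626
outer loop
vertex -2.7 2.849 4.884
vertex -2.373 3.249 4.828
vertex -2.78 3.199 4.508
endloop
endfacet
facet normal 0.558 -0.545 -0.626
outer loop
vertex -1.413 2.311 3.751
vertex -1.82 2.261 3.432
vertex -1.493 2.661 3.375
endloop
endfacet
facet normal 0.816 0.500 0.292
outer loop
vertex -1.413 2.311 3.751
vertex -1.493 2.661 3.375
vertex -2.373 3.249 4.828
endloop
endfacet
facet normal 0.816 0.500 0.292
outer loop
vertex -2.373 3.249 4.828
vertex -1.493 2.661 3.375
vertex -2.453 3.599 4.452
endloop
endfacet
facet normal -0.559 0.544 0.626
outer loop
vertex -2.373 3.249 4.828
vertex -2.453 3.599 4.452
vertex -2.78 3.199 4.508
endloop
endfacet
facet normal 0.154 0.719 -0.677
outer loop
vertex 2.569 -2.64 -3.309
vertex 1.849 -3.113 -3.975
vertex 1.673 -2.356 -3.211
endloop
endfacet
facet normal 0.093 -0.048 0.994
outer loop
vertex 2.569 -2.64 -3.309
vertex 1.673 -2.356 -3.211
vertex 1.691 -3.847 -3.285
endloop
endfacet
facet normal 0.154 0.719 -0.677
outer loop
vertex 1.673 -2.356 -3.211
vertex 1.849 -3.113 -3.975
vertex 0.908 -2.642 -3.689
endloop
endfacet
facet normal -0.516 -0.049 0.855
outer loop
vertex 1.673 -2.356 -3.211
vertex 0.908 -2.642 -3.689
vertex 1.691 -3.847 -3.285
endloop
endfacet
facet normal 0.154 0.720 -0.677
outer loop
vertex 0.908 -2.642 -3.689
vertex 1.849 -3.113 -3.975
vertex 0.852 -3.283 -4.383
endloop
endfacet
facet normal -0.817 -0.389 0.425
outer loop
vertex 0.908 -2.642 -3.689
vertex 0.852 -3.283 -4.383
vertex 1.691 -3.847 -3.285
endloop
endfacet
facet normal 0.155 0.719 -0.678
outer loop
vertex 0.852 -3.283 -4.383
vertex 1.849 -3.113 -3.975
vertex 1.546 -3.796 -4.769
endloop
endfacet
facet normal -0.584 -0.811 0.029
outer loop
vertex 0.852 -3.283 -4.383
vertex 1.546 -3.796 -4.769
vertex 1.691 -3.847 -3.285
endloop
endfacet
facet normal 0.154 0.719 -0.677
outer loop
vertex 1.546 -3.796 -4.769
vertex 1.849 -3.113 -3.975
vertex 2.468 -3.795 -4.558
endloop
endfacet
facet normal 0.009 -0.999 -0.035
outer loop
vertex 1.546 -3.796 -4.769
vertex 2.468 -3.795 -4.558
vertex 1.691 -3.847 -3.285
endloop
endfacet
facet normal 0.154 0.719 -0.678
outer loop
vertex 2.468 -3.795 -4.558
vertex 1.849 -3.113 -3.975
vertex 2.924 -3.28 -3.908
endloop
endfacet
facet normal 0.515 -0.810 0.281
outer loop
vertex 2.468 -3.795 -4.558
vertex 2.924 -3.28 -3.908
vertex 1.691 -3.847 -3.285
endloop
endfacet
facet normal 0.154 0.719 -0.677
outer loop
vertex 2.924 -3.28 -3.908
vertex 1.849 -3.113 -3.975
vertex 2.569 -2.64 -3.309
endloop
endfacet
facet normal 0.551 -0.386 0.739
outer loop
vertex 2.924 -3.28 -3.908
vertex 2.569 -2.64 -3.309
vertex 1.691 -3.847 -3.285
endloop
endfacet

endsolid


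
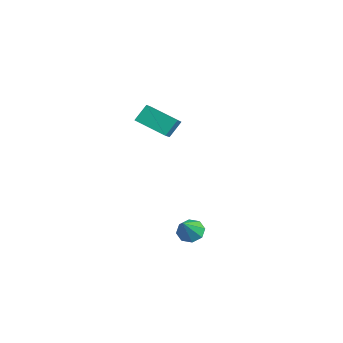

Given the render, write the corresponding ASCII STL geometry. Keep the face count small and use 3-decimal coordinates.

solid 
facet normal -0.427 0.480 -0.766
outer loop
vertex 3.943 -1.112 -0.406
vertex 3.398 -1.373 -0.266
vertex 3.689 -0.851 -0.101
endloop
endfacet
facet normal 0.839 0.436 0.325
outer loop
vertex 3.943 -1.112 -0.406
vertex 3.689 -0.851 -0.101
vertex 3.962 -2.007 0.746
endloop
endfacet
facet normal -0.427 0.480 -0.766
outer loop
vertex 3.689 -0.851 -0.101
vertex 3.398 -1.373 -0.266
vertex 3.265 -0.896 0.107
endloop
endfacet
facet normal 0.296 0.609 0.736
outer loop
vertex 3.689 -0.851 -0.101
vertex 3.265 -0.896 0.107
vertex 3.962 -2.007 0.746
endloop
endfacet
facet normal -0.428 0.480 -0.766
outer loop
vertex 3.265 -0.896 0.107
vertex 3.398 -1.373 -0.266
vertex 2.919 -1.221 0.097
endloop
endfacet
facet normal -0.320 0.313 0.894
outer loop
vertex 3.265 -0.896 0.107
vertex 2.919 -1.221 0.097
vertex 3.962 -2.007 0.746
endloop
endfacet
facet normal -0.428 0.481 -0.766
outer loop
vertex 2.919 -1.221 0.097
vertex 3.398 -1.373 -0.266
vertex 2.853 -1.635 -0.126
endloop
endfacet
facet normal -0.650 -0.278 0.708
outer loop
vertex 2.919 -1.221 0.097
vertex 2.853 -1.635 -0.126
vertex 3.962 -2.007 0.746
endloop
endfacet
facet normal -0.427 0.478 -0.767
outer loop
vertex 2.853 -1.635 -0.126
vertex 3.398 -1.373 -0.266
vertex 3.107 -1.896 -0.43
endloop
endfacet
facet normal -0.499 -0.818 0.286
outer loop
vertex 2.853 -1.635 -0.126
vertex 3.107 -1.896 -0.43
vertex 3.962 -2.007 0.746
endloop
endfacet
facet normal -0.429 0.479 -0.766
outer loop
vertex 3.107 -1.896 -0.43
vertex 3.398 -1.373 -0.266
vertex 3.531 -1.851 -0.639
endloop
endfacet
facet normal 0.043 -0.991 -0.125
outer loop
vertex 3.107 -1.896 -0.43
vertex 3.531 -1.851 -0.639
vertex 3.962 -2.007 0.746
endloop
endfacet
facet normal -0.428 0.479 -0.766
outer loop
vertex 3.531 -1.851 -0.639
vertex 3.398 -1.373 -0.266
vertex 3.877 -1.526 -0.629
endloop
endfacet
facet normal 0.661 -0.695 -0.284
outer loop
vertex 3.531 -1.851 -0.639
vertex 3.877 -1.526 -0.629
vertex 3.962 -2.007 0.746
endloop
endfacet
facet normal -0.427 0.481 -0.766
outer loop
vertex 3.877 -1.526 -0.629
vertex 3.398 -1.373 -0.266
vertex 3.943 -1.112 -0.406
endloop
endfacet
facet normal 0.990 -0.105 -0.098
outer loop
vertex 3.877 -1.526 -0.629
vertex 3.943 -1.112 -0.406
vertex 3.962 -2.007 0.746
endloop
endfacet
facet normal -0.672 0.486 -0.558
outer loop
vertex -3.135 -0.208 3.493
vertex -1.974 0.725 2.907
vertex -2.992 -0.84 2.77
endloop
endfacet
facet normal -0.725 -0.583 0.366
outer loop
vertex -2.266 -1.365 3.373
vertex -3.135 -0.208 3.493
vertex -2.992 -0.84 2.77
endloop
endfacet
facet normal -0.672 0.486 -0.559
outer loop
vertex -2.992 -0.84 2.77
vertex -1.974 0.725 2.907
vertex -1.831 0.093 2.185
endloop
endfacet
facet normal 0.148 -0.651 -0.745
outer loop
vertex -1.831 0.093 2.185
vertex -2.266 -1.365 3.373
vertex -2.992 -0.84 2.77
endloop
endfacet
facet normal -0.147 0.651 0.744
outer loop
vertex -3.135 -0.208 3.493
vertex -1.248 0.2 3.51
vertex -1.974 0.725 2.907
endloop
endfacet
facet normal -0.725 -0.583 0.366
outer loop
vertex -2.409 -0.733 4.095
vertex -3.135 -0.208 3.493
vertex -2.266 -1.365 3.373
endloop
endfacet
facet normal -0.147 0.651 0.745
outer loop
vertex -2.409 -0.733 4.095
vertex -1.248 0.2 3.51
vertex -3.135 -0.208 3.493
endloop
endfacet
facet normal 0.726 0.583 -0.366
outer loop
vertex -1.974 0.725 2.907
vertex -1.248 0.2 3.51
vertex -1.831 0.093 2.185
endloop
endfacet
facet normal 0.147 -0.651 -0.745
outer loop
vertex -1.105 -0.432 2.787
vertex -2.266 -1.365 3.373
vertex -1.831 0.093 2.185
endloop
endfacet
facet normal 0.725 0.583 -0.366
outer loop
vertex -1.831 0.093 2.185
vertex -1.248 0.2 3.51
vertex -1.105 -0.432 2.787
endloop
endfacet
facet normal 0.672 -0.486 0.558
outer loop
vertex -1.105 -0.432 2.787
vertex -2.409 -0.733 4.095
vertex -2.266 -1.365 3.373
endloop
endfacet
facet normal 0.672 -0.486 0.558
outer loop
vertex -1.248 0.2 3.51
vertex -2.409 -0.733 4.095
vertex -1.105 -0.432 2.787
endloop
endfacet

endsolid


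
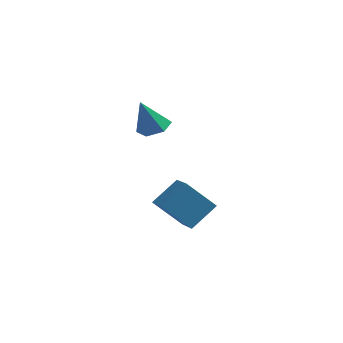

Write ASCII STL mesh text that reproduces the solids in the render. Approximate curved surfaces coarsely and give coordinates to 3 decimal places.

solid 
facet normal -0.521 -0.597 -0.610
outer loop
vertex 2.982 -2.257 -2.956
vertex 2.121 -0.815 -3.631
vertex 4.47 -2.055 -4.424
endloop
endfacet
facet normal 0.476 -0.797 0.373
outer loop
vertex 5.439 -0.945 -3.289
vertex 2.982 -2.257 -2.956
vertex 4.47 -2.055 -4.424
endloop
endfacet
facet normal -0.521 -0.597 -0.610
outer loop
vertex 4.47 -2.055 -4.424
vertex 2.121 -0.815 -3.631
vertex 3.609 -0.614 -5.099
endloop
endfacet
facet normal 0.709 0.096 -0.699
outer loop
vertex 3.609 -0.614 -5.099
vertex 5.439 -0.945 -3.289
vertex 4.47 -2.055 -4.424
endloop
endfacet
facet normal -0.709 -0.096 0.699
outer loop
vertex 2.982 -2.257 -2.956
vertex 3.09 0.295 -2.496
vertex 2.121 -0.815 -3.631
endloop
endfacet
facet normal 0.476 -0.796 0.373
outer loop
vertex 3.951 -1.146 -1.821
vertex 2.982 -2.257 -2.956
vertex 5.439 -0.945 -3.289
endloop
endfacet
facet normal -0.709 -0.096 0.699
outer loop
vertex 3.951 -1.146 -1.821
vertex 3.09 0.295 -2.496
vertex 2.982 -2.257 -2.956
endloop
endfacet
facet normal -0.476 0.797 -0.373
outer loop
vertex 2.121 -0.815 -3.631
vertex 3.09 0.295 -2.496
vertex 3.609 -0.614 -5.099
endloop
endfacet
facet normal 0.709 0.096 -0.699
outer loop
vertex 4.578 0.497 -3.964
vertex 5.439 -0.945 -3.289
vertex 3.609 -0.614 -5.099
endloop
endfacet
facet normal -0.476 0.796 -0.373
outer loop
vertex 3.609 -0.614 -5.099
vertex 3.09 0.295 -2.496
vertex 4.578 0.497 -3.964
endloop
endfacet
facet normal 0.521 0.597 0.610
outer loop
vertex 4.578 0.497 -3.964
vertex 3.951 -1.146 -1.821
vertex 5.439 -0.945 -3.289
endloop
endfacet
facet normal 0.521 0.597 0.610
outer loop
vertex 3.09 0.295 -2.496
vertex 3.951 -1.146 -1.821
vertex 4.578 0.497 -3.964
endloop
endfacet
facet normal 0.307 0.184 -0.934
outer loop
vertex 2.842 0.263 1.61
vertex 2.011 0.0 1.285
vertex 2.162 0.89 1.51
endloop
endfacet
facet normal 0.447 0.592 0.671
outer loop
vertex 2.842 0.263 1.61
vertex 2.162 0.89 1.51
vertex 1.409 -0.36 3.115
endloop
endfacet
facet normal 0.307 0.184 -0.934
outer loop
vertex 2.162 0.89 1.51
vertex 2.011 0.0 1.285
vertex 1.331 0.627 1.185
endloop
endfacet
facet normal -0.420 0.801 0.427
outer loop
vertex 2.162 0.89 1.51
vertex 1.331 0.627 1.185
vertex 1.409 -0.36 3.115
endloop
endfacet
facet normal 0.307 0.184 -0.934
outer loop
vertex 1.331 0.627 1.185
vertex 2.011 0.0 1.285
vertex 1.18 -0.262 0.96
endloop
endfacet
facet normal -0.984 0.139 0.111
outer loop
vertex 1.331 0.627 1.185
vertex 1.18 -0.262 0.96
vertex 1.409 -0.36 3.115
endloop
endfacet
facet normal 0.307 0.184 -0.934
outer loop
vertex 1.18 -0.262 0.96
vertex 2.011 0.0 1.285
vertex 1.86 -0.889 1.06
endloop
endfacet
facet normal -0.680 -0.732 0.039
outer loop
vertex 1.18 -0.262 0.96
vertex 1.86 -0.889 1.06
vertex 1.409 -0.36 3.115
endloop
endfacet
facet normal 0.307 0.184 -0.934
outer loop
vertex 1.86 -0.889 1.06
vertex 2.011 0.0 1.285
vertex 2.69 -0.627 1.385
endloop
endfacet
facet normal 0.186 -0.941 0.283
outer loop
vertex 1.86 -0.889 1.06
vertex 2.69 -0.627 1.385
vertex 1.409 -0.36 3.115
endloop
endfacet
facet normal 0.307 0.184 -0.934
outer loop
vertex 2.69 -0.627 1.385
vertex 2.011 0.0 1.285
vertex 2.842 0.263 1.61
endloop
endfacet
facet normal 0.750 -0.280 0.599
outer loop
vertex 2.69 -0.627 1.385
vertex 2.842 0.263 1.61
vertex 1.409 -0.36 3.115
endloop
endfacet

endsolid


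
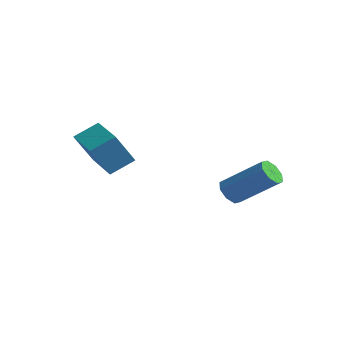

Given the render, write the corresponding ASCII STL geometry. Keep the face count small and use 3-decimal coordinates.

solid 
facet normal -0.923 0.372 0.098
outer loop
vertex -2.927 -0.838 1.223
vertex -2.48 0.106 1.852
vertex -2.731 0.027 -0.215
endloop
endfacet
facet normal -0.367 -0.774 -0.516
outer loop
vertex -1.06 -0.646 -0.392
vertex -2.927 -0.838 1.223
vertex -2.731 0.027 -0.215
endloop
endfacet
facet normal -0.923 0.372 0.098
outer loop
vertex -2.731 0.027 -0.215
vertex -2.48 0.106 1.852
vertex -2.284 0.972 0.414
endloop
endfacet
facet normal 0.116 0.512 -0.851
outer loop
vertex -2.284 0.972 0.414
vertex -1.06 -0.646 -0.392
vertex -2.731 0.027 -0.215
endloop
endfacet
facet normal -0.116 -0.512 0.851
outer loop
vertex -2.927 -0.838 1.223
vertex -0.809 -0.567 1.675
vertex -2.48 0.106 1.852
endloop
endfacet
facet normal -0.367 -0.774 -0.516
outer loop
vertex -1.256 -1.512 1.046
vertex -2.927 -0.838 1.223
vertex -1.06 -0.646 -0.392
endloop
endfacet
facet normal -0.116 -0.512 0.851
outer loop
vertex -1.256 -1.512 1.046
vertex -0.809 -0.567 1.675
vertex -2.927 -0.838 1.223
endloop
endfacet
facet normal 0.366 0.774 0.516
outer loop
vertex -2.48 0.106 1.852
vertex -0.809 -0.567 1.675
vertex -2.284 0.972 0.414
endloop
endfacet
facet normal 0.116 0.512 -0.851
outer loop
vertex -0.613 0.298 0.237
vertex -1.06 -0.646 -0.392
vertex -2.284 0.972 0.414
endloop
endfacet
facet normal 0.367 0.774 0.516
outer loop
vertex -2.284 0.972 0.414
vertex -0.809 -0.567 1.675
vertex -0.613 0.298 0.237
endloop
endfacet
facet normal 0.923 -0.372 -0.098
outer loop
vertex -0.613 0.298 0.237
vertex -1.256 -1.512 1.046
vertex -1.06 -0.646 -0.392
endloop
endfacet
facet normal 0.923 -0.372 -0.098
outer loop
vertex -0.809 -0.567 1.675
vertex -1.256 -1.512 1.046
vertex -0.613 0.298 0.237
endloop
endfacet
facet normal -0.720 -0.328 -0.612
outer loop
vertex 2.098 3.129 -2.183
vertex 1.633 3.36 -1.76
vertex 1.964 3.613 -2.285
endloop
endfacet
facet normal 0.644 0.017 -0.765
outer loop
vertex 2.098 3.129 -2.183
vertex 1.964 3.613 -2.285
vertex 3.673 3.849 -0.842
endloop
endfacet
facet normal 0.644 0.018 -0.765
outer loop
vertex 3.673 3.849 -0.842
vertex 1.964 3.613 -2.285
vertex 3.538 4.334 -0.944
endloop
endfacet
facet normal 0.718 0.329 0.613
outer loop
vertex 3.673 3.849 -0.842
vertex 3.538 4.334 -0.944
vertex 3.207 4.08 -0.42
endloop
endfacet
facet normal -0.719 -0.330 -0.612
outer loop
vertex 1.964 3.613 -2.285
vertex 1.633 3.36 -1.76
vertex 1.635 3.949 -2.08
endloop
endfacet
facet normal 0.270 0.680 -0.682
outer loop
vertex 1.964 3.613 -2.285
vertex 1.635 3.949 -2.08
vertex 3.538 4.334 -0.944
endloop
endfacet
facet normal 0.269 0.681 -0.681
outer loop
vertex 3.538 4.334 -0.944
vertex 1.635 3.949 -2.08
vertex 3.209 4.669 -0.739
endloop
endfacet
facet normal 0.718 0.330 0.613
outer loop
vertex 3.538 4.334 -0.944
vertex 3.209 4.669 -0.739
vertex 3.207 4.08 -0.42
endloop
endfacet
facet normal -0.719 -0.330 -0.611
outer loop
vertex 1.635 3.949 -2.08
vertex 1.633 3.36 -1.76
vertex 1.305 3.94 -1.687
endloop
endfacet
facet normal -0.263 0.944 -0.199
outer loop
vertex 1.635 3.949 -2.08
vertex 1.305 3.94 -1.687
vertex 3.209 4.669 -0.739
endloop
endfacet
facet normal -0.263 0.944 -0.198
outer loop
vertex 3.209 4.669 -0.739
vertex 1.305 3.94 -1.687
vertex 2.88 4.66 -0.346
endloop
endfacet
facet normal 0.721 0.328 0.611
outer loop
vertex 3.209 4.669 -0.739
vertex 2.88 4.66 -0.346
vertex 3.207 4.08 -0.42
endloop
endfacet
facet normal -0.718 -0.329 -0.613
outer loop
vertex 1.305 3.94 -1.687
vertex 1.633 3.36 -1.76
vertex 1.167 3.591 -1.338
endloop
endfacet
facet normal -0.641 0.655 0.401
outer loop
vertex 1.305 3.94 -1.687
vertex 1.167 3.591 -1.338
vertex 2.88 4.66 -0.346
endloop
endfacet
facet normal -0.641 0.655 0.401
outer loop
vertex 2.88 4.66 -0.346
vertex 1.167 3.591 -1.338
vertex 2.742 4.311 0.003
endloop
endfacet
facet normal 0.720 0.328 0.612
outer loop
vertex 2.88 4.66 -0.346
vertex 2.742 4.311 0.003
vertex 3.207 4.08 -0.42
endloop
endfacet
facet normal -0.718 -0.329 -0.613
outer loop
vertex 1.167 3.591 -1.338
vertex 1.633 3.36 -1.76
vertex 1.302 3.106 -1.236
endloop
endfacet
facet normal -0.643 -0.018 0.765
outer loop
vertex 1.167 3.591 -1.338
vertex 1.302 3.106 -1.236
vertex 2.742 4.311 0.003
endloop
endfacet
facet normal -0.644 -0.017 0.765
outer loop
vertex 2.742 4.311 0.003
vertex 1.302 3.106 -1.236
vertex 2.876 3.827 0.105
endloop
endfacet
facet normal 0.720 0.328 0.612
outer loop
vertex 2.742 4.311 0.003
vertex 2.876 3.827 0.105
vertex 3.207 4.08 -0.42
endloop
endfacet
facet normal -0.718 -0.330 -0.613
outer loop
vertex 1.302 3.106 -1.236
vertex 1.633 3.36 -1.76
vertex 1.631 2.771 -1.441
endloop
endfacet
facet normal -0.269 -0.681 0.681
outer loop
vertex 1.302 3.106 -1.236
vertex 1.631 2.771 -1.441
vertex 2.876 3.827 0.105
endloop
endfacet
facet normal -0.270 -0.680 0.682
outer loop
vertex 2.876 3.827 0.105
vertex 1.631 2.771 -1.441
vertex 3.205 3.491 -0.1
endloop
endfacet
facet normal 0.719 0.330 0.612
outer loop
vertex 2.876 3.827 0.105
vertex 3.205 3.491 -0.1
vertex 3.207 4.08 -0.42
endloop
endfacet
facet normal -0.721 -0.328 -0.611
outer loop
vertex 1.631 2.771 -1.441
vertex 1.633 3.36 -1.76
vertex 1.96 2.78 -1.834
endloop
endfacet
facet normal 0.263 -0.944 0.198
outer loop
vertex 1.631 2.771 -1.441
vertex 1.96 2.78 -1.834
vertex 3.205 3.491 -0.1
endloop
endfacet
facet normal 0.262 -0.944 0.199
outer loop
vertex 3.205 3.491 -0.1
vertex 1.96 2.78 -1.834
vertex 3.535 3.5 -0.493
endloop
endfacet
facet normal 0.719 0.330 0.611
outer loop
vertex 3.205 3.491 -0.1
vertex 3.535 3.5 -0.493
vertex 3.207 4.08 -0.42
endloop
endfacet
facet normal -0.720 -0.328 -0.612
outer loop
vertex 1.96 2.78 -1.834
vertex 1.633 3.36 -1.76
vertex 2.098 3.129 -2.183
endloop
endfacet
facet normal 0.641 -0.655 -0.401
outer loop
vertex 1.96 2.78 -1.834
vertex 2.098 3.129 -2.183
vertex 3.535 3.5 -0.493
endloop
endfacet
facet normal 0.641 -0.655 -0.401
outer loop
vertex 3.535 3.5 -0.493
vertex 2.098 3.129 -2.183
vertex 3.673 3.849 -0.842
endloop
endfacet
facet normal 0.718 0.329 0.613
outer loop
vertex 3.535 3.5 -0.493
vertex 3.673 3.849 -0.842
vertex 3.207 4.08 -0.42
endloop
endfacet

endsolid


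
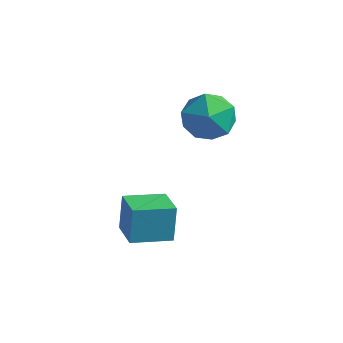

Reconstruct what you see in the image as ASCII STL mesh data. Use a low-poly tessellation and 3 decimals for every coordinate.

solid 
facet normal 0.192 0.577 0.794
outer loop
vertex -2.155 4.146 3.723
vertex -2.305 3.159 4.477
vertex -1.174 3.424 4.011
endloop
endfacet
facet normal 0.537 0.816 0.215
outer loop
vertex -2.155 4.146 3.723
vertex -1.174 3.424 4.011
vertex -1.327 3.834 2.838
endloop
endfacet
facet normal 0.052 0.956 -0.288
outer loop
vertex -2.155 4.146 3.723
vertex -1.327 3.834 2.838
vertex -2.551 3.823 2.581
endloop
endfacet
facet normal -0.592 0.805 -0.022
outer loop
vertex -2.155 4.146 3.723
vertex -2.551 3.823 2.581
vertex -3.156 3.406 3.594
endloop
endfacet
facet normal -0.505 0.571 0.647
outer loop
vertex -2.155 4.146 3.723
vertex -3.156 3.406 3.594
vertex -2.305 3.159 4.477
endloop
endfacet
facet normal 0.957 0.290 -0.023
outer loop
vertex -1.327 3.834 2.838
vertex -1.174 3.424 4.011
vertex -0.964 2.654 3.046
endloop
endfacet
facet normal 0.398 -0.096 0.912
outer loop
vertex -1.174 3.424 4.011
vertex -2.305 3.159 4.477
vertex -1.569 2.237 4.059
endloop
endfacet
facet normal -0.731 -0.106 0.675
outer loop
vertex -2.305 3.159 4.477
vertex -3.156 3.406 3.594
vertex -2.793 2.226 3.802
endloop
endfacet
facet normal -0.871 0.273 -0.408
outer loop
vertex -3.156 3.406 3.594
vertex -2.551 3.823 2.581
vertex -2.946 2.636 2.629
endloop
endfacet
facet normal 0.171 0.517 -0.839
outer loop
vertex -2.551 3.823 2.581
vertex -1.327 3.834 2.838
vertex -1.815 2.901 2.163
endloop
endfacet
facet normal 0.592 -0.805 0.022
outer loop
vertex -1.965 1.914 2.917
vertex -0.964 2.654 3.046
vertex -1.569 2.237 4.059
endloop
endfacet
facet normal -0.052 -0.956 0.288
outer loop
vertex -1.965 1.914 2.917
vertex -1.569 2.237 4.059
vertex -2.793 2.226 3.802
endloop
endfacet
facet normal -0.537 -0.816 -0.215
outer loop
vertex -1.965 1.914 2.917
vertex -2.793 2.226 3.802
vertex -2.946 2.636 2.629
endloop
endfacet
facet normal -0.192 -0.577 -0.794
outer loop
vertex -1.965 1.914 2.917
vertex -2.946 2.636 2.629
vertex -1.815 2.901 2.163
endloop
endfacet
facet normal 0.505 -0.571 -0.647
outer loop
vertex -1.965 1.914 2.917
vertex -1.815 2.901 2.163
vertex -0.964 2.654 3.046
endloop
endfacet
facet normal 0.871 -0.273 0.408
outer loop
vertex -1.569 2.237 4.059
vertex -0.964 2.654 3.046
vertex -1.174 3.424 4.011
endloop
endfacet
facet normal -0.171 -0.517 0.839
outer loop
vertex -2.793 2.226 3.802
vertex -1.569 2.237 4.059
vertex -2.305 3.159 4.477
endloop
endfacet
facet normal -0.957 -0.290 0.023
outer loop
vertex -2.946 2.636 2.629
vertex -2.793 2.226 3.802
vertex -3.156 3.406 3.594
endloop
endfacet
facet normal -0.398 0.096 -0.912
outer loop
vertex -1.815 2.901 2.163
vertex -2.946 2.636 2.629
vertex -2.551 3.823 2.581
endloop
endfacet
facet normal 0.731 0.106 -0.675
outer loop
vertex -0.964 2.654 3.046
vertex -1.815 2.901 2.163
vertex -1.327 3.834 2.838
endloop
endfacet
facet normal -0.677 -0.720 0.149
outer loop
vertex -2.423 -1.706 1.055
vertex -3.518 -0.754 0.678
vertex -2.287 -2.144 -0.447
endloop
endfacet
facet normal 0.731 -0.635 0.251
outer loop
vertex -1.142 -0.926 -0.698
vertex -2.423 -1.706 1.055
vertex -2.287 -2.144 -0.447
endloop
endfacet
facet normal -0.678 -0.720 0.148
outer loop
vertex -2.287 -2.144 -0.447
vertex -3.518 -0.754 0.678
vertex -3.382 -1.191 -0.824
endloop
endfacet
facet normal 0.087 -0.279 -0.956
outer loop
vertex -3.382 -1.191 -0.824
vertex -1.142 -0.926 -0.698
vertex -2.287 -2.144 -0.447
endloop
endfacet
facet normal -0.087 0.279 0.956
outer loop
vertex -2.423 -1.706 1.055
vertex -2.373 0.464 0.427
vertex -3.518 -0.754 0.678
endloop
endfacet
facet normal 0.730 -0.635 0.251
outer loop
vertex -1.278 -0.489 0.804
vertex -2.423 -1.706 1.055
vertex -1.142 -0.926 -0.698
endloop
endfacet
facet normal -0.087 0.279 0.956
outer loop
vertex -1.278 -0.489 0.804
vertex -2.373 0.464 0.427
vertex -2.423 -1.706 1.055
endloop
endfacet
facet normal -0.731 0.635 -0.251
outer loop
vertex -3.518 -0.754 0.678
vertex -2.373 0.464 0.427
vertex -3.382 -1.191 -0.824
endloop
endfacet
facet normal 0.087 -0.279 -0.956
outer loop
vertex -2.237 0.026 -1.075
vertex -1.142 -0.926 -0.698
vertex -3.382 -1.191 -0.824
endloop
endfacet
facet normal -0.730 0.635 -0.251
outer loop
vertex -3.382 -1.191 -0.824
vertex -2.373 0.464 0.427
vertex -2.237 0.026 -1.075
endloop
endfacet
facet normal 0.677 0.720 -0.148
outer loop
vertex -2.237 0.026 -1.075
vertex -1.278 -0.489 0.804
vertex -1.142 -0.926 -0.698
endloop
endfacet
facet normal 0.678 0.720 -0.149
outer loop
vertex -2.373 0.464 0.427
vertex -1.278 -0.489 0.804
vertex -2.237 0.026 -1.075
endloop
endfacet

endsolid
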